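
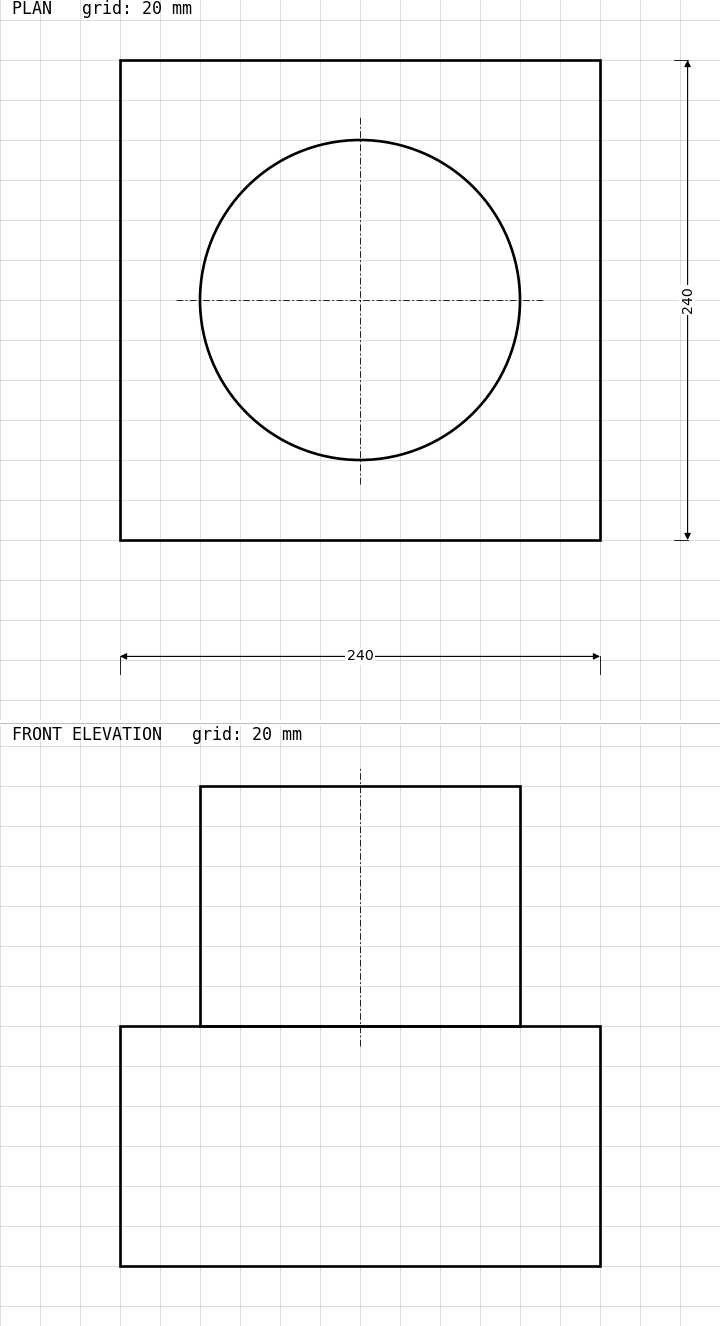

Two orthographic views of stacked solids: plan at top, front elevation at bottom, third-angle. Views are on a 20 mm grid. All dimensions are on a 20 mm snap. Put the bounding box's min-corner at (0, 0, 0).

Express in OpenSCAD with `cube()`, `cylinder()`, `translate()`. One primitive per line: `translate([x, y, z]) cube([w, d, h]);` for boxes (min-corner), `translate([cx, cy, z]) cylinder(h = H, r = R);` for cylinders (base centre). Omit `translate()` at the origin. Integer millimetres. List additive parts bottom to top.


cube([240, 240, 120]);
translate([120, 120, 120]) cylinder(h = 120, r = 80);


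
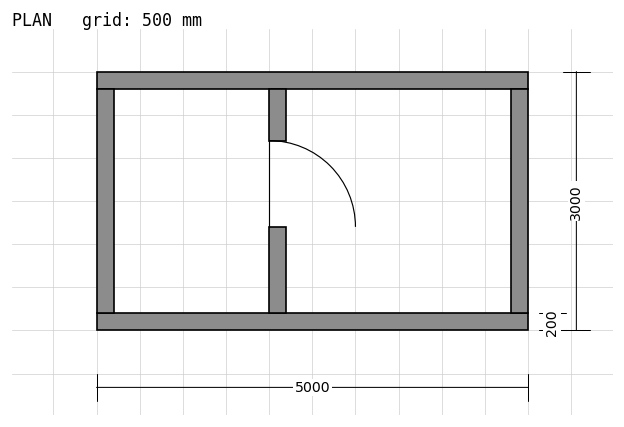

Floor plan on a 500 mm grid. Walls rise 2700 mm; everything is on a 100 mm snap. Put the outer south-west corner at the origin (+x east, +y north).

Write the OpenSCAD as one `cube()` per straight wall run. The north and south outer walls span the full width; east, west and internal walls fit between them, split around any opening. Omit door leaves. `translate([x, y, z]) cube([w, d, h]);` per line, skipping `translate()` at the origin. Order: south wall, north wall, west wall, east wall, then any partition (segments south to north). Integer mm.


cube([5000, 200, 2700]);
translate([0, 2800, 0]) cube([5000, 200, 2700]);
translate([0, 200, 0]) cube([200, 2600, 2700]);
translate([4800, 200, 0]) cube([200, 2600, 2700]);
translate([2000, 200, 0]) cube([200, 1000, 2700]);
translate([2000, 2200, 0]) cube([200, 600, 2700]);


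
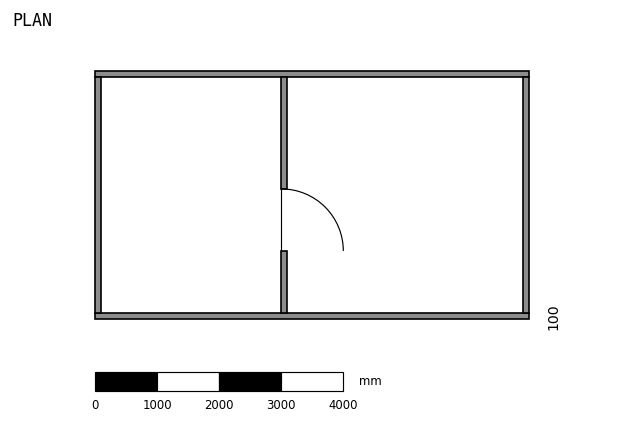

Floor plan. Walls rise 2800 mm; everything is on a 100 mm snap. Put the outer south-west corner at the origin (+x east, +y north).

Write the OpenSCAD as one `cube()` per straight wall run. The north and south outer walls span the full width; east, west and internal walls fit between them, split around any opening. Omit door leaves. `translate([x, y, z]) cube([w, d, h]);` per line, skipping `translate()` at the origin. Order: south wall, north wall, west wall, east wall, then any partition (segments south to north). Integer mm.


cube([7000, 100, 2800]);
translate([0, 3900, 0]) cube([7000, 100, 2800]);
translate([0, 100, 0]) cube([100, 3800, 2800]);
translate([6900, 100, 0]) cube([100, 3800, 2800]);
translate([3000, 100, 0]) cube([100, 1000, 2800]);
translate([3000, 2100, 0]) cube([100, 1800, 2800]);


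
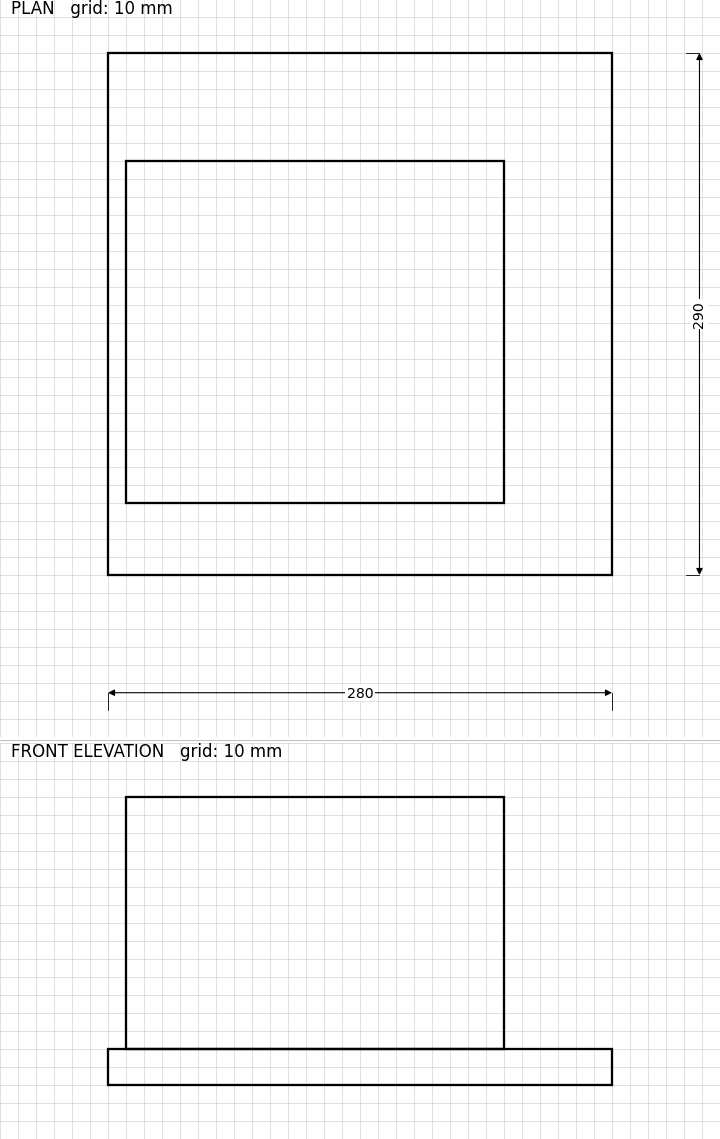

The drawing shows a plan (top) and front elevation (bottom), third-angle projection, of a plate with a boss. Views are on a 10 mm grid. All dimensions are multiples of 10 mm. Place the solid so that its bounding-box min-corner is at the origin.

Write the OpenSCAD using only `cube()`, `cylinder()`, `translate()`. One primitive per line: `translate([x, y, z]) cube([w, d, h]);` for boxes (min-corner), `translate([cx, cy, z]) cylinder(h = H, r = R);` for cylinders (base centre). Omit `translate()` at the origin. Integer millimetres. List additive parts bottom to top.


cube([280, 290, 20]);
translate([10, 40, 20]) cube([210, 190, 140]);


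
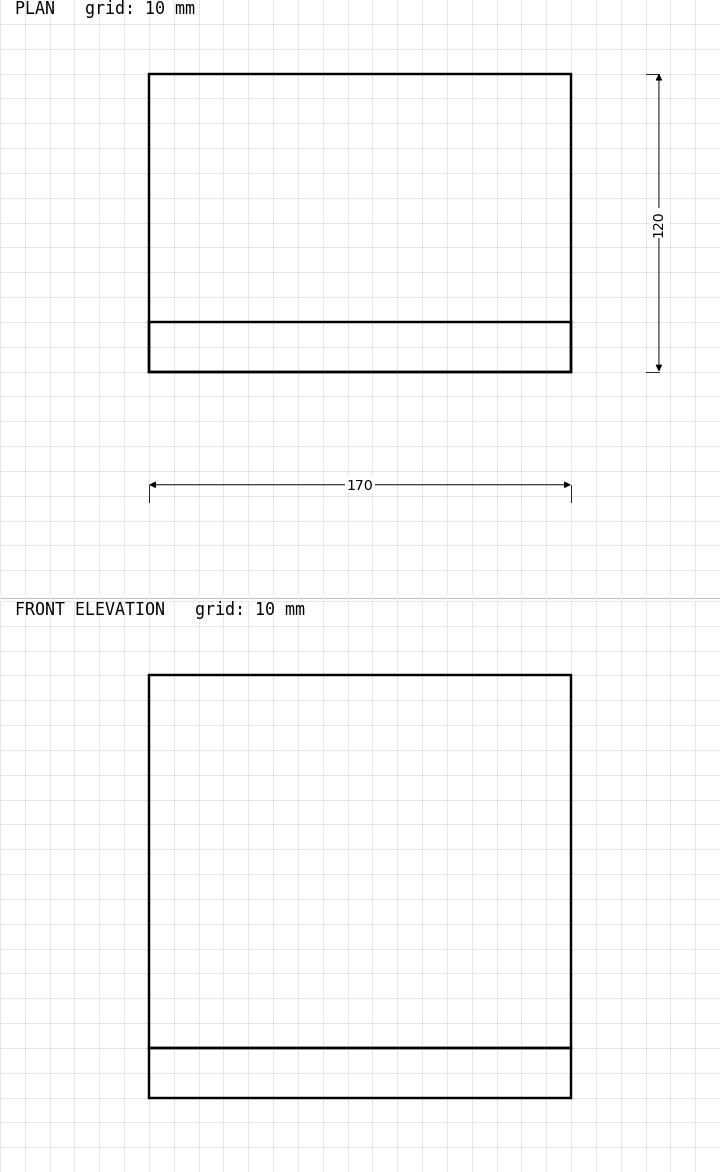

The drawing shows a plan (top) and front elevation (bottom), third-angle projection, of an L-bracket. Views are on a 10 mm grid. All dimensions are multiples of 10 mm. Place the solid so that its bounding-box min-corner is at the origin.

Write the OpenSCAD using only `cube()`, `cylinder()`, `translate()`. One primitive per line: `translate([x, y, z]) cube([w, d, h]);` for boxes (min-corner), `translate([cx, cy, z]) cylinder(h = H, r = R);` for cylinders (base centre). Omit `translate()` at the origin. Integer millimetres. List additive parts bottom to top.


cube([170, 120, 20]);
translate([0, 0, 20]) cube([170, 20, 150]);


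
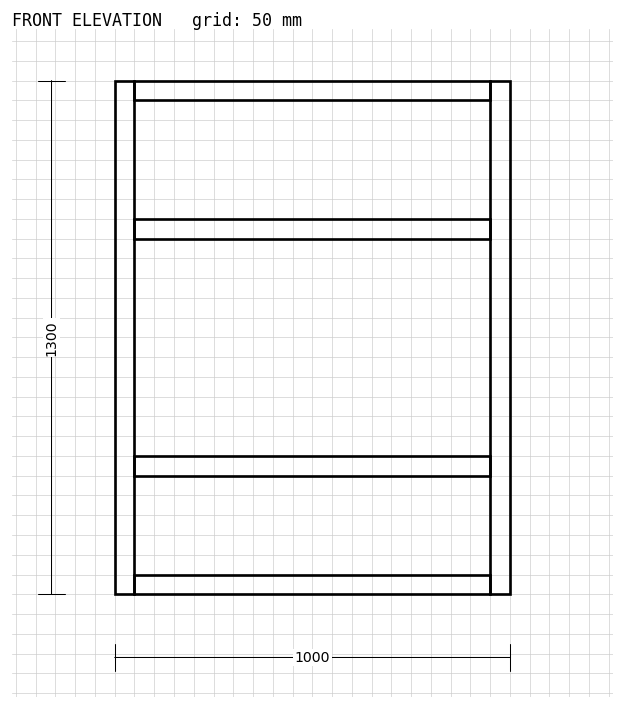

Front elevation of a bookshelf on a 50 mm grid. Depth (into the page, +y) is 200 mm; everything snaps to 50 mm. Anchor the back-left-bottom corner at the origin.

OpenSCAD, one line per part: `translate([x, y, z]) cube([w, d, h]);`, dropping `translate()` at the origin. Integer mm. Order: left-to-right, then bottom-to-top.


cube([50, 200, 1300]);
translate([50, 0, 0]) cube([900, 200, 50]);
translate([50, 0, 300]) cube([900, 200, 50]);
translate([50, 0, 900]) cube([900, 200, 50]);
translate([50, 0, 1250]) cube([900, 200, 50]);
translate([950, 0, 0]) cube([50, 200, 1300]);


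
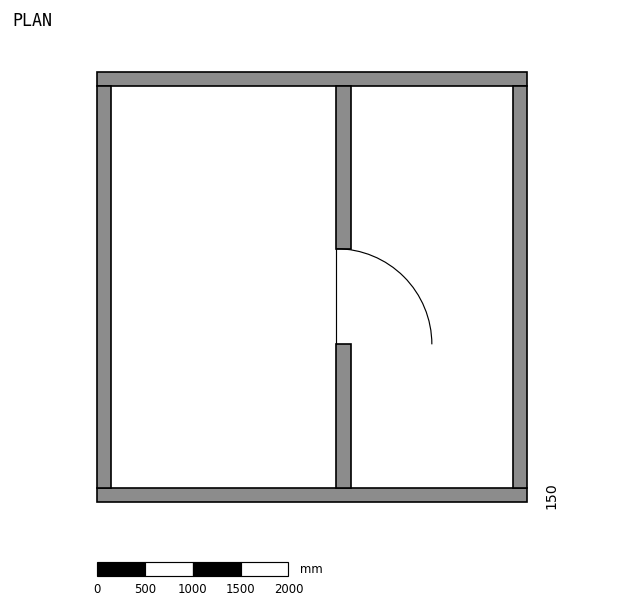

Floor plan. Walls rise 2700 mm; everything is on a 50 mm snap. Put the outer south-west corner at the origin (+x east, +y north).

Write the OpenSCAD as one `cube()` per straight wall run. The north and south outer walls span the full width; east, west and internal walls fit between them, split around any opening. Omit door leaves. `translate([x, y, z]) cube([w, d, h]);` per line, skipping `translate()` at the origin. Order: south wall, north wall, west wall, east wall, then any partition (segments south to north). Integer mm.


cube([4500, 150, 2700]);
translate([0, 4350, 0]) cube([4500, 150, 2700]);
translate([0, 150, 0]) cube([150, 4200, 2700]);
translate([4350, 150, 0]) cube([150, 4200, 2700]);
translate([2500, 150, 0]) cube([150, 1500, 2700]);
translate([2500, 2650, 0]) cube([150, 1700, 2700]);


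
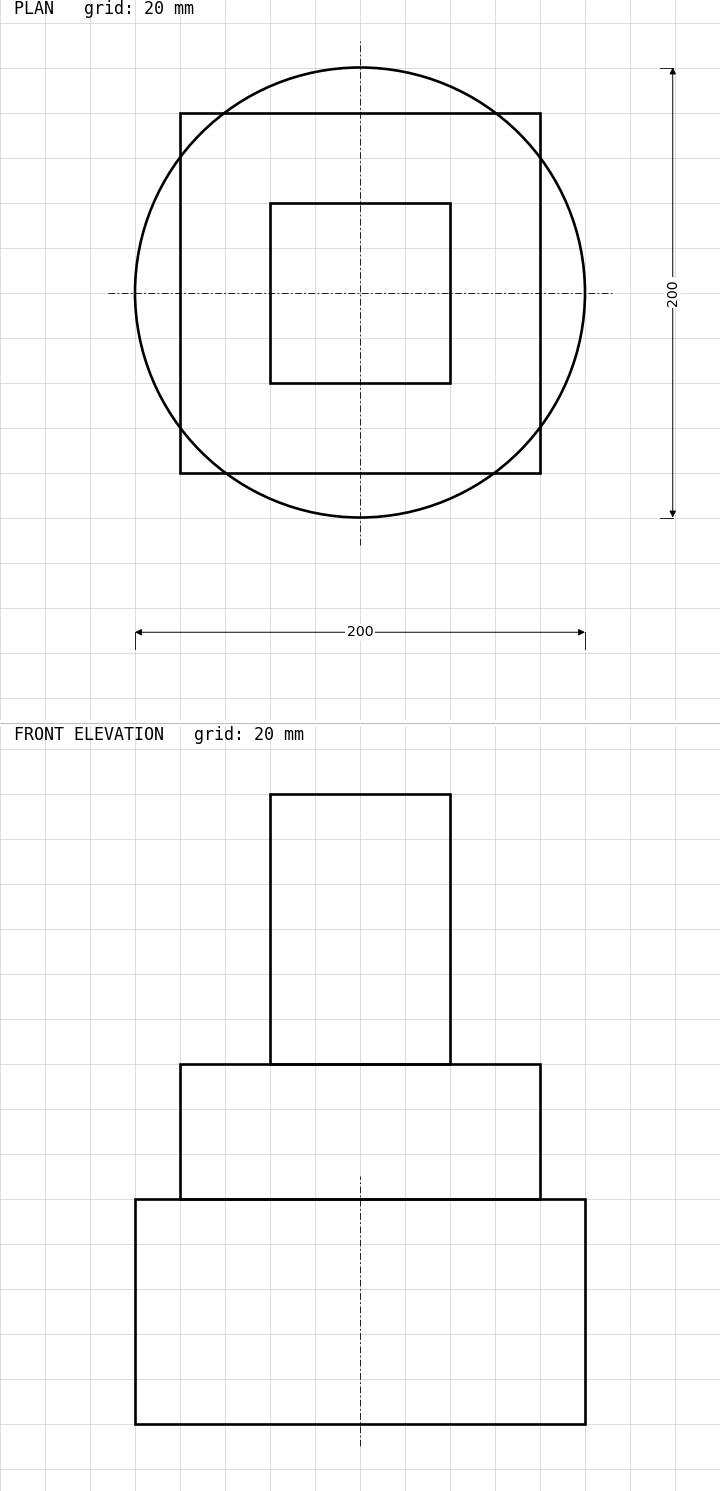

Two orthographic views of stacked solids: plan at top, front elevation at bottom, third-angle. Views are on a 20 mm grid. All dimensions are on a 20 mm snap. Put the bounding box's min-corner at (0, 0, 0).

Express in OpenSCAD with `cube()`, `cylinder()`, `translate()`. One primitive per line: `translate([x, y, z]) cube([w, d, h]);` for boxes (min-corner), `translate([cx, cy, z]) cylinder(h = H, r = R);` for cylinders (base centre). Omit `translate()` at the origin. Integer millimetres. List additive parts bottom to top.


translate([100, 100, 0]) cylinder(h = 100, r = 100);
translate([20, 20, 100]) cube([160, 160, 60]);
translate([60, 60, 160]) cube([80, 80, 120]);


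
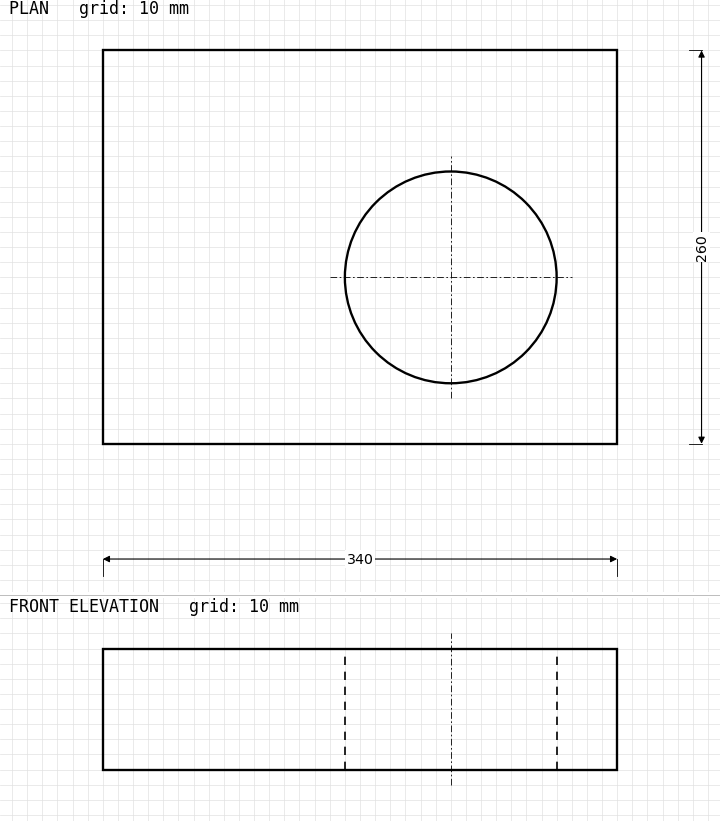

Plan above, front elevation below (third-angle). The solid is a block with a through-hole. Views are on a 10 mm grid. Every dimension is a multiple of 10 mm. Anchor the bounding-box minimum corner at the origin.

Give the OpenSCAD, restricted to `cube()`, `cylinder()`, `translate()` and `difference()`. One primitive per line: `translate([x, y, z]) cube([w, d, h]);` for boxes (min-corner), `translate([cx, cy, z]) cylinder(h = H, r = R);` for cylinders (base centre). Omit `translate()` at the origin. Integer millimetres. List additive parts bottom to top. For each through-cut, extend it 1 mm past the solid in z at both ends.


difference() {
  cube([340, 260, 80]);
  translate([230, 110, -1]) cylinder(h = 82, r = 70);
}


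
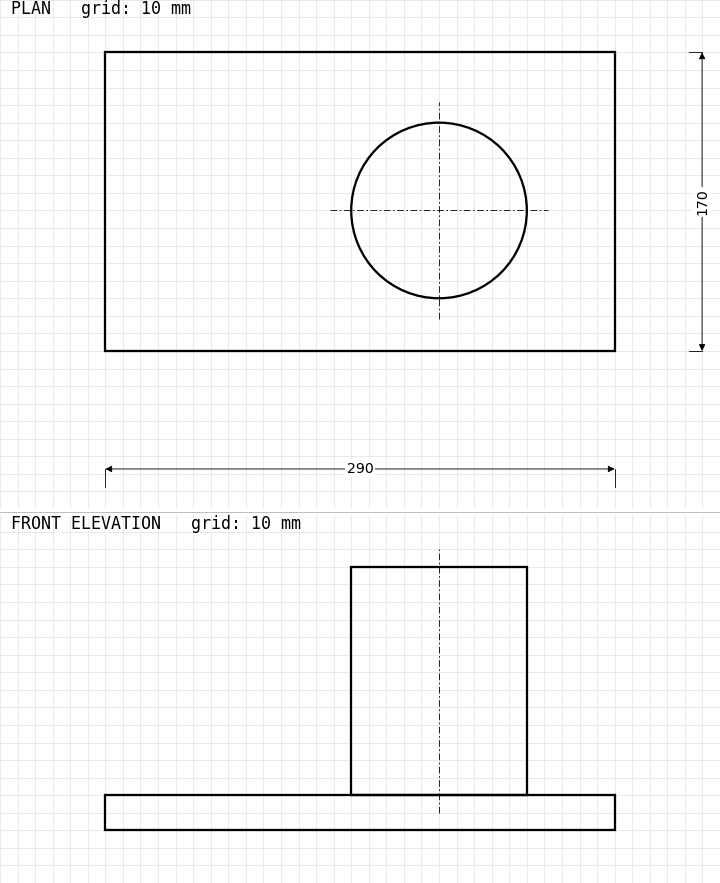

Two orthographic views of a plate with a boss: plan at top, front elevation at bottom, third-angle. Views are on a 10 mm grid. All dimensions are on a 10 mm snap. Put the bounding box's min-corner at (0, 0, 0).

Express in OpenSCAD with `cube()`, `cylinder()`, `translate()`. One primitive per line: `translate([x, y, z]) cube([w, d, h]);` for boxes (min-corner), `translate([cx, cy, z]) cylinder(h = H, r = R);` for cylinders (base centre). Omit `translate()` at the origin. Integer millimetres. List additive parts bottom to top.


cube([290, 170, 20]);
translate([190, 80, 20]) cylinder(h = 130, r = 50);


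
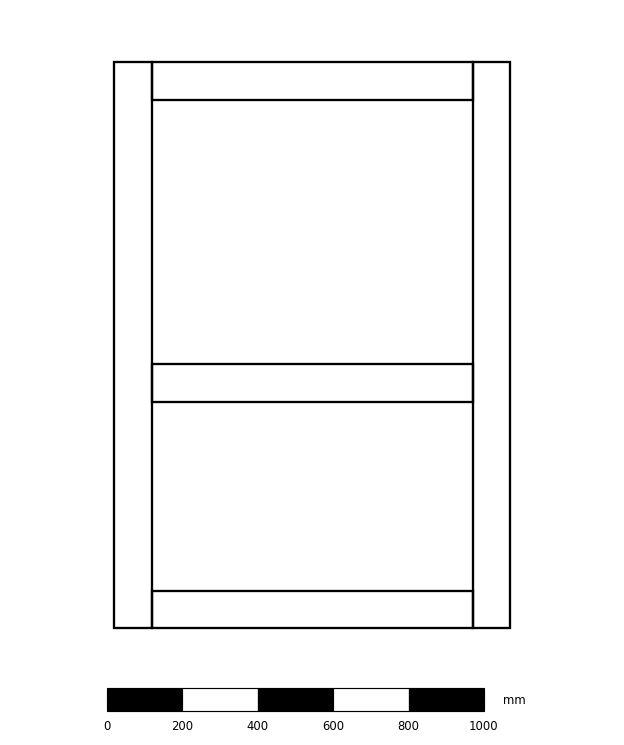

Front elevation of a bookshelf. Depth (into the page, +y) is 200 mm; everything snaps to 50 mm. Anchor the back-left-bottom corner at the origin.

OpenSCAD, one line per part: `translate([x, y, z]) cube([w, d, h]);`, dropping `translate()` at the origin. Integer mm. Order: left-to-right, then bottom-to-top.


cube([100, 200, 1500]);
translate([100, 0, 0]) cube([850, 200, 100]);
translate([100, 0, 600]) cube([850, 200, 100]);
translate([100, 0, 1400]) cube([850, 200, 100]);
translate([950, 0, 0]) cube([100, 200, 1500]);


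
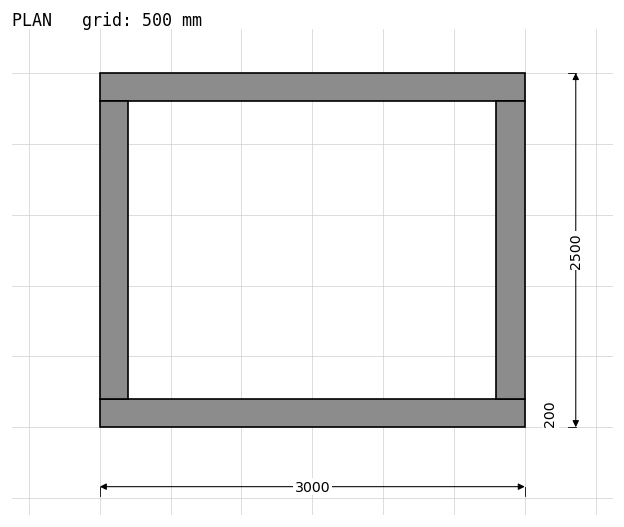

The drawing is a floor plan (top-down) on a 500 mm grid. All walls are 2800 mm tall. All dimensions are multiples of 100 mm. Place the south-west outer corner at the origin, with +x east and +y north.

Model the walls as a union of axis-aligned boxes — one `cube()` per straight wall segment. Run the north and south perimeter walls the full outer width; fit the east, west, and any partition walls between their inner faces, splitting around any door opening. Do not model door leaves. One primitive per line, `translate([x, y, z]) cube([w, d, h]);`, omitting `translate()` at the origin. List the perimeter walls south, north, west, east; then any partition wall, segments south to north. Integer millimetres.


cube([3000, 200, 2800]);
translate([0, 2300, 0]) cube([3000, 200, 2800]);
translate([0, 200, 0]) cube([200, 2100, 2800]);
translate([2800, 200, 0]) cube([200, 2100, 2800]);


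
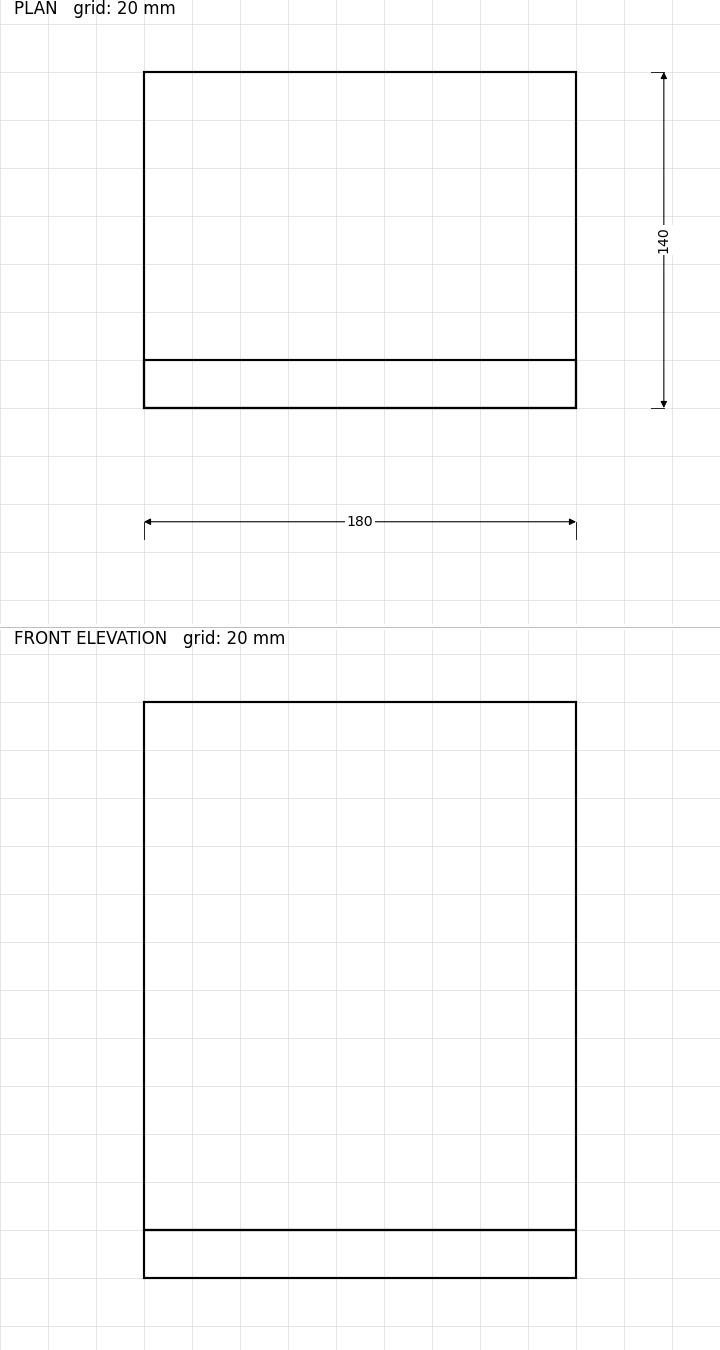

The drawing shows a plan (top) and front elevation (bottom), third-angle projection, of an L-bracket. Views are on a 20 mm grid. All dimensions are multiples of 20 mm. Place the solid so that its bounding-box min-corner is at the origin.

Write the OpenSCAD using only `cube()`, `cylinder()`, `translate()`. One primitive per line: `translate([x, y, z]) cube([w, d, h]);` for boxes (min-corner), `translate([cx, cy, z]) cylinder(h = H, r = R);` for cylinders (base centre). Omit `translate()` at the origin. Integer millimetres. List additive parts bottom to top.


cube([180, 140, 20]);
translate([0, 0, 20]) cube([180, 20, 220]);


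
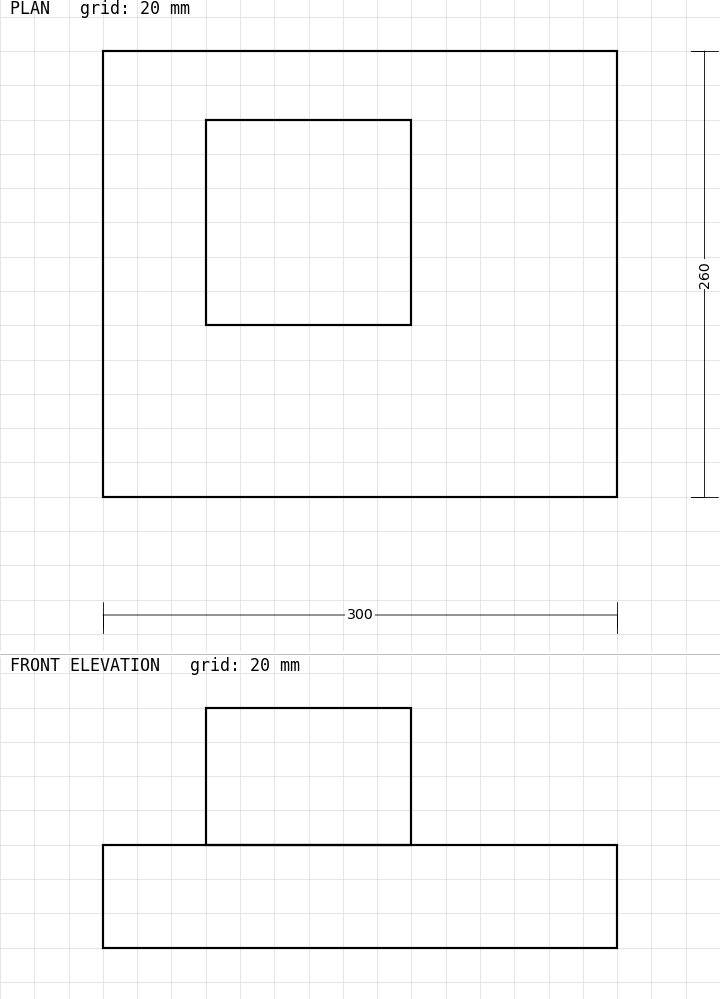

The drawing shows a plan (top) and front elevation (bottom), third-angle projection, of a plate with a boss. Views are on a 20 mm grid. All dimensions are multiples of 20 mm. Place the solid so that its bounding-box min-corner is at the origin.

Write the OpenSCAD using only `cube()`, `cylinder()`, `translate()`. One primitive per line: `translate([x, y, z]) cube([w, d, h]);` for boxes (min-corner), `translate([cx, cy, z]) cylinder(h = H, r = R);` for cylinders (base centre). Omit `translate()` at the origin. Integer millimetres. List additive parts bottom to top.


cube([300, 260, 60]);
translate([60, 100, 60]) cube([120, 120, 80]);


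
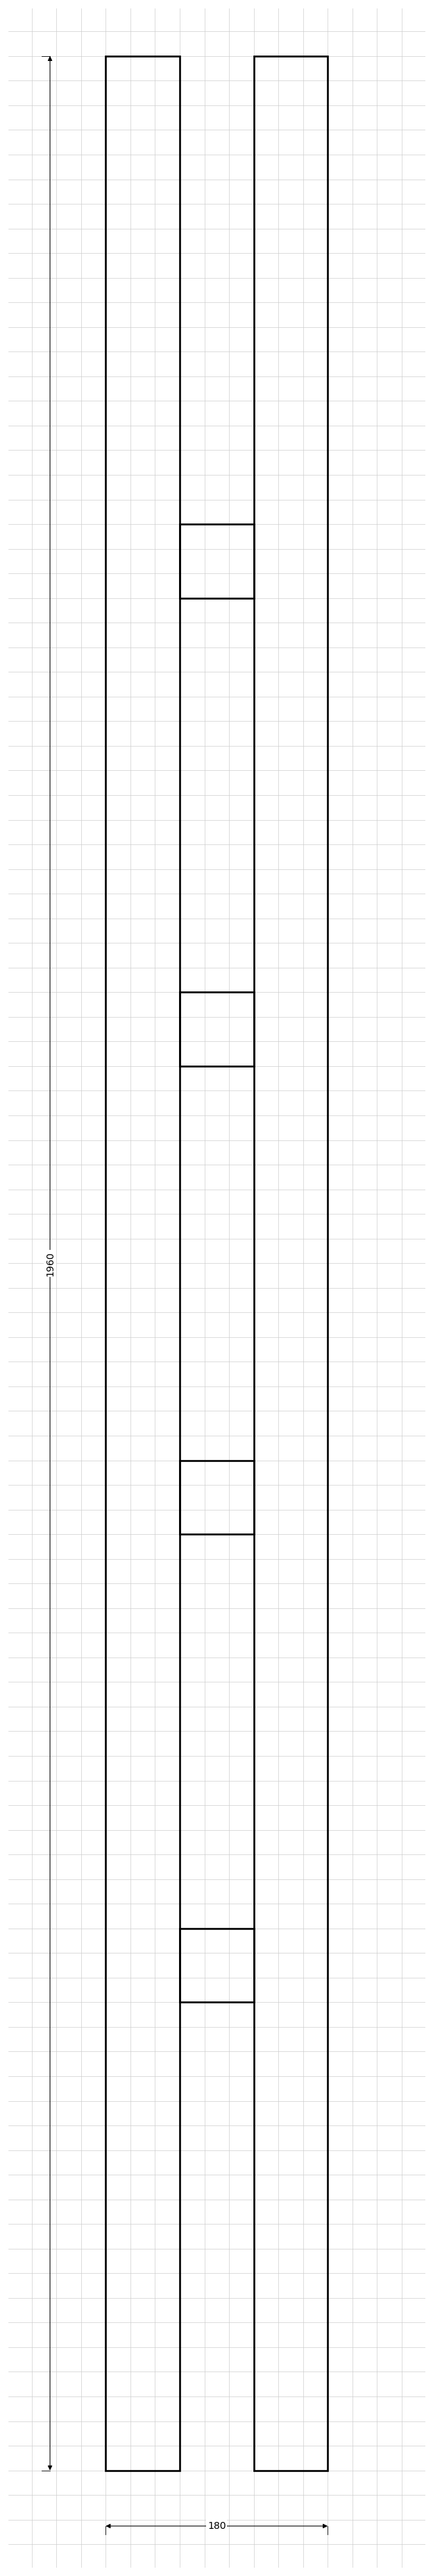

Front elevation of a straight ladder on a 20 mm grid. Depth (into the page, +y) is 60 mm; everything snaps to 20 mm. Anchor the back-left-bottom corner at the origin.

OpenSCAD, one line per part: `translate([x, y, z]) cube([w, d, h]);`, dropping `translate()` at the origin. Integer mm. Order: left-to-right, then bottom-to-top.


cube([60, 60, 1960]);
translate([60, 0, 380]) cube([60, 60, 60]);
translate([60, 0, 760]) cube([60, 60, 60]);
translate([60, 0, 1140]) cube([60, 60, 60]);
translate([60, 0, 1520]) cube([60, 60, 60]);
translate([120, 0, 0]) cube([60, 60, 1960]);


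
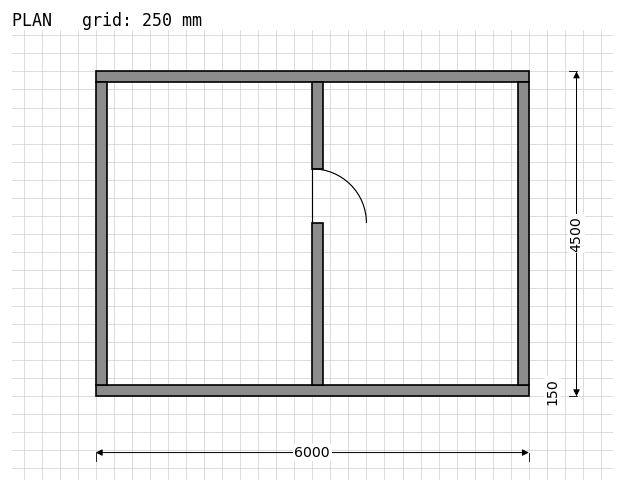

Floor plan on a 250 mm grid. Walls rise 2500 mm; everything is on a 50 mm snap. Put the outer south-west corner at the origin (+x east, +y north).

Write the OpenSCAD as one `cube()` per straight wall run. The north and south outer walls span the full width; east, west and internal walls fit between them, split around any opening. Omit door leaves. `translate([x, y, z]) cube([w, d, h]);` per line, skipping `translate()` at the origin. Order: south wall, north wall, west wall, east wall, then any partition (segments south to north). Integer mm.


cube([6000, 150, 2500]);
translate([0, 4350, 0]) cube([6000, 150, 2500]);
translate([0, 150, 0]) cube([150, 4200, 2500]);
translate([5850, 150, 0]) cube([150, 4200, 2500]);
translate([3000, 150, 0]) cube([150, 2250, 2500]);
translate([3000, 3150, 0]) cube([150, 1200, 2500]);


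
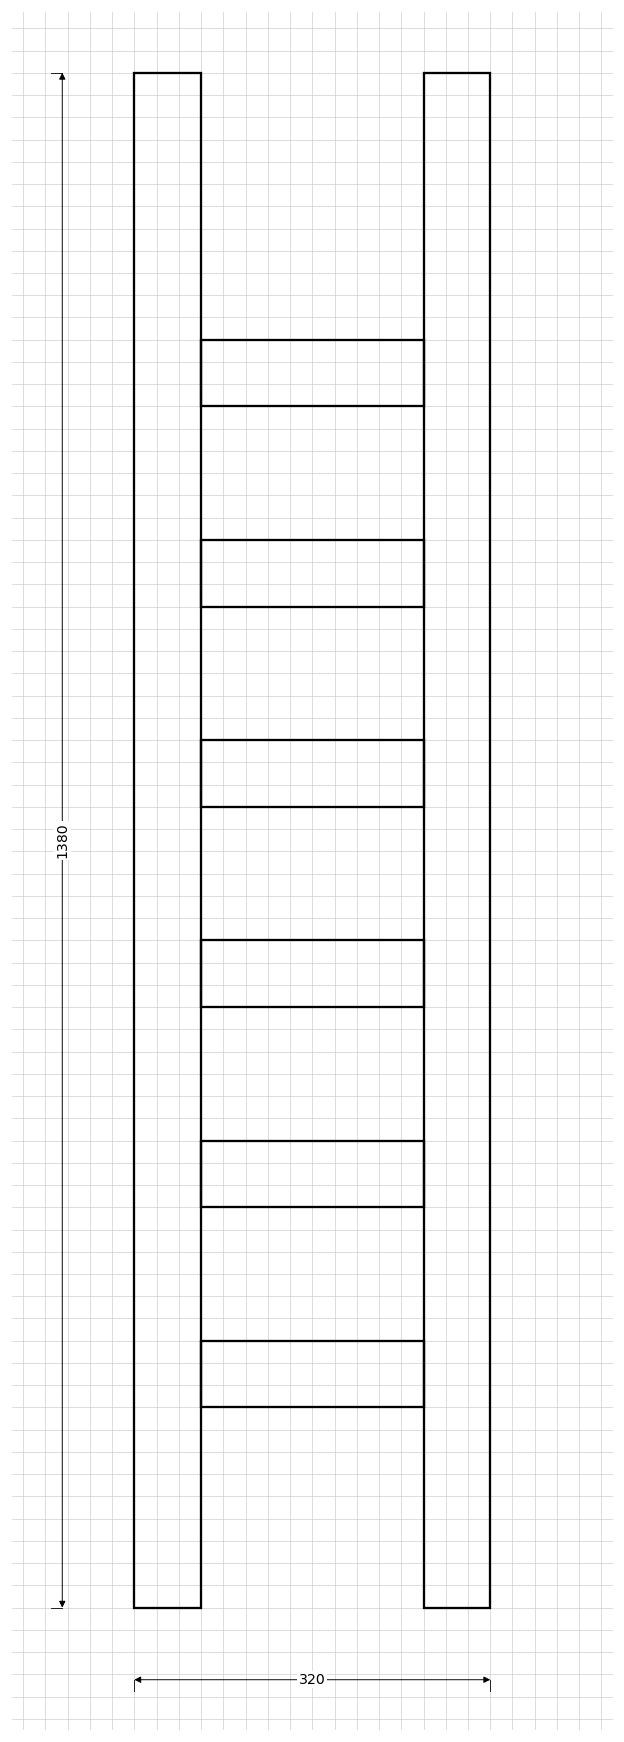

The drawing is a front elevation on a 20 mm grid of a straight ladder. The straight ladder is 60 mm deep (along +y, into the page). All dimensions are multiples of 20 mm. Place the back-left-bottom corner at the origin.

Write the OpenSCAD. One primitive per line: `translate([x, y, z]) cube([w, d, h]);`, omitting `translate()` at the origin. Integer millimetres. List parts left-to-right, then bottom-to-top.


cube([60, 60, 1380]);
translate([60, 0, 180]) cube([200, 60, 60]);
translate([60, 0, 360]) cube([200, 60, 60]);
translate([60, 0, 540]) cube([200, 60, 60]);
translate([60, 0, 720]) cube([200, 60, 60]);
translate([60, 0, 900]) cube([200, 60, 60]);
translate([60, 0, 1080]) cube([200, 60, 60]);
translate([260, 0, 0]) cube([60, 60, 1380]);


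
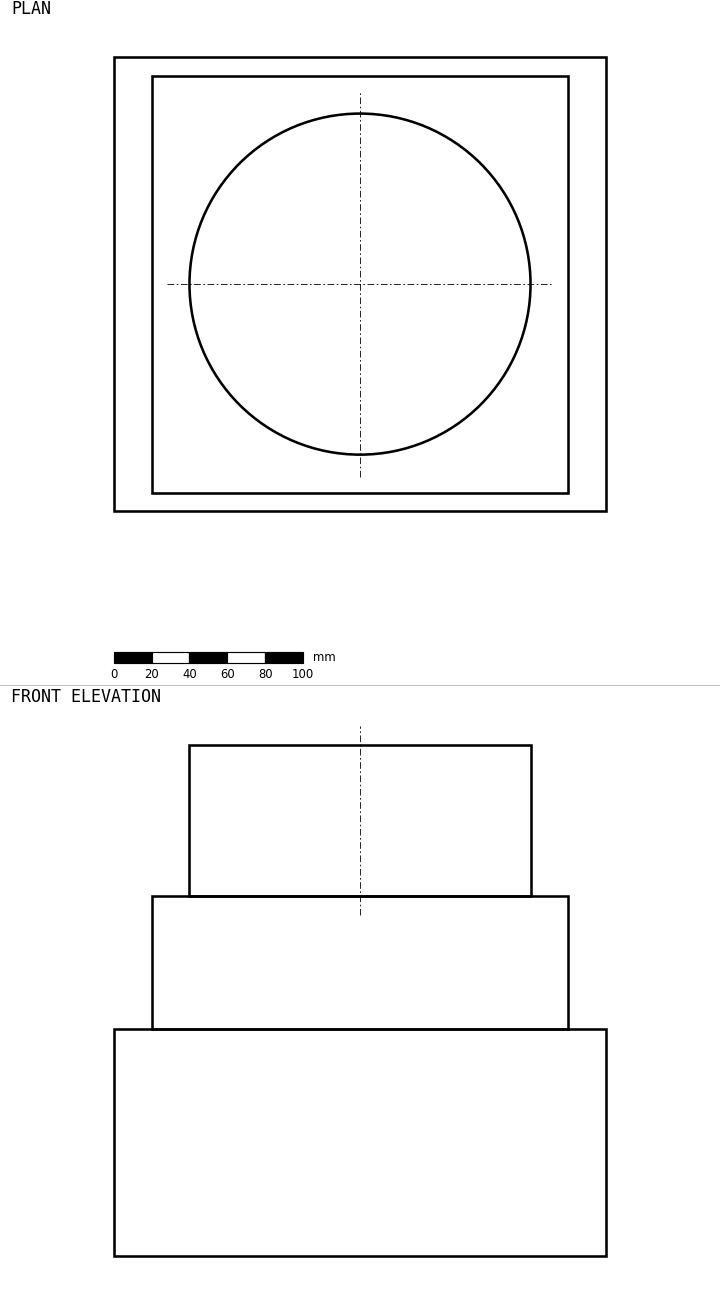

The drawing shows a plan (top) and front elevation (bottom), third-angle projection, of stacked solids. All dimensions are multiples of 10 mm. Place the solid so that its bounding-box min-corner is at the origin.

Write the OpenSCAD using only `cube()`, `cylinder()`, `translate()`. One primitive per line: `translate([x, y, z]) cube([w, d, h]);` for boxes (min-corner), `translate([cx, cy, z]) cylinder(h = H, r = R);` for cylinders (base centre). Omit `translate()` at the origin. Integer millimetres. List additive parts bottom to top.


cube([260, 240, 120]);
translate([20, 10, 120]) cube([220, 220, 70]);
translate([130, 120, 190]) cylinder(h = 80, r = 90);


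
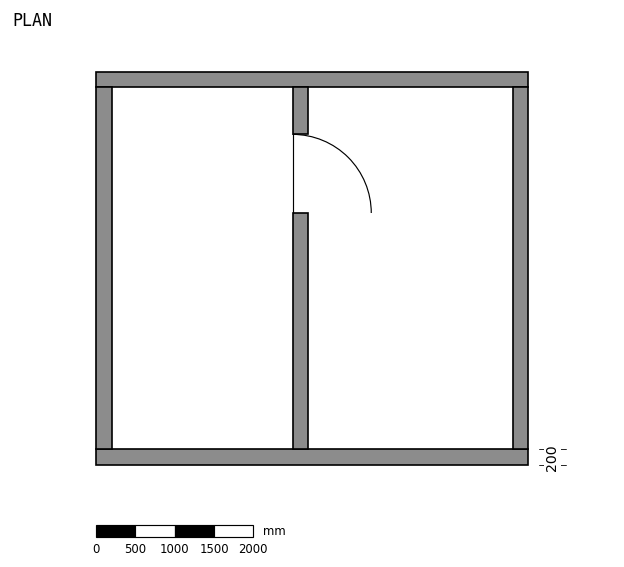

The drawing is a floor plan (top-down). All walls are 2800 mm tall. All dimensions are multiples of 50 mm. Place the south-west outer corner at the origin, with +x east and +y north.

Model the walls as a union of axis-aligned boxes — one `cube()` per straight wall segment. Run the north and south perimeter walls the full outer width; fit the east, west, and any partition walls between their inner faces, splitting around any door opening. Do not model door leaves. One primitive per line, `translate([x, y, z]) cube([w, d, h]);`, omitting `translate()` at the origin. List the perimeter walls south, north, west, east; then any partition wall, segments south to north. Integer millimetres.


cube([5500, 200, 2800]);
translate([0, 4800, 0]) cube([5500, 200, 2800]);
translate([0, 200, 0]) cube([200, 4600, 2800]);
translate([5300, 200, 0]) cube([200, 4600, 2800]);
translate([2500, 200, 0]) cube([200, 3000, 2800]);
translate([2500, 4200, 0]) cube([200, 600, 2800]);


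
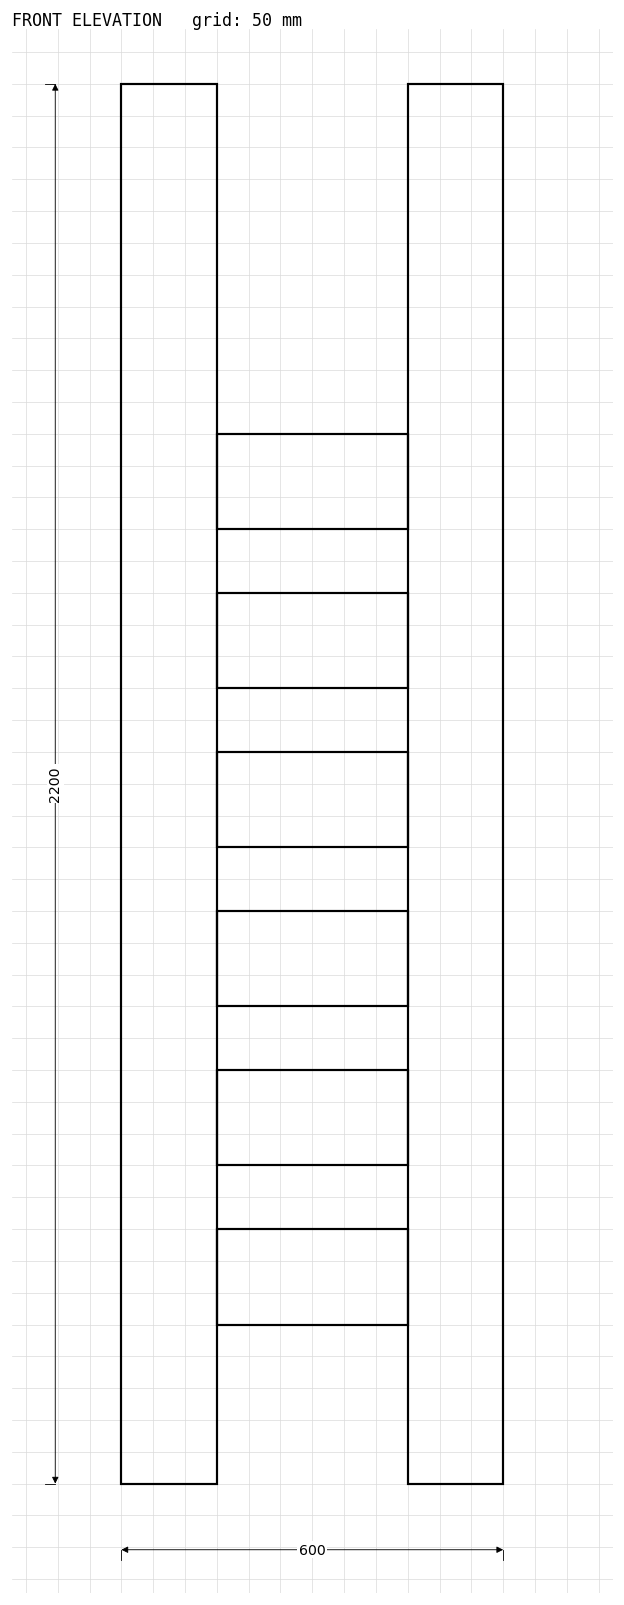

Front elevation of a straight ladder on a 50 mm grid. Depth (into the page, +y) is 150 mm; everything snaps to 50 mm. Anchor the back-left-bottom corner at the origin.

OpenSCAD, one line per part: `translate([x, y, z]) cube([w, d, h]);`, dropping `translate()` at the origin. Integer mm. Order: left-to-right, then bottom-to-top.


cube([150, 150, 2200]);
translate([150, 0, 250]) cube([300, 150, 150]);
translate([150, 0, 500]) cube([300, 150, 150]);
translate([150, 0, 750]) cube([300, 150, 150]);
translate([150, 0, 1000]) cube([300, 150, 150]);
translate([150, 0, 1250]) cube([300, 150, 150]);
translate([150, 0, 1500]) cube([300, 150, 150]);
translate([450, 0, 0]) cube([150, 150, 2200]);


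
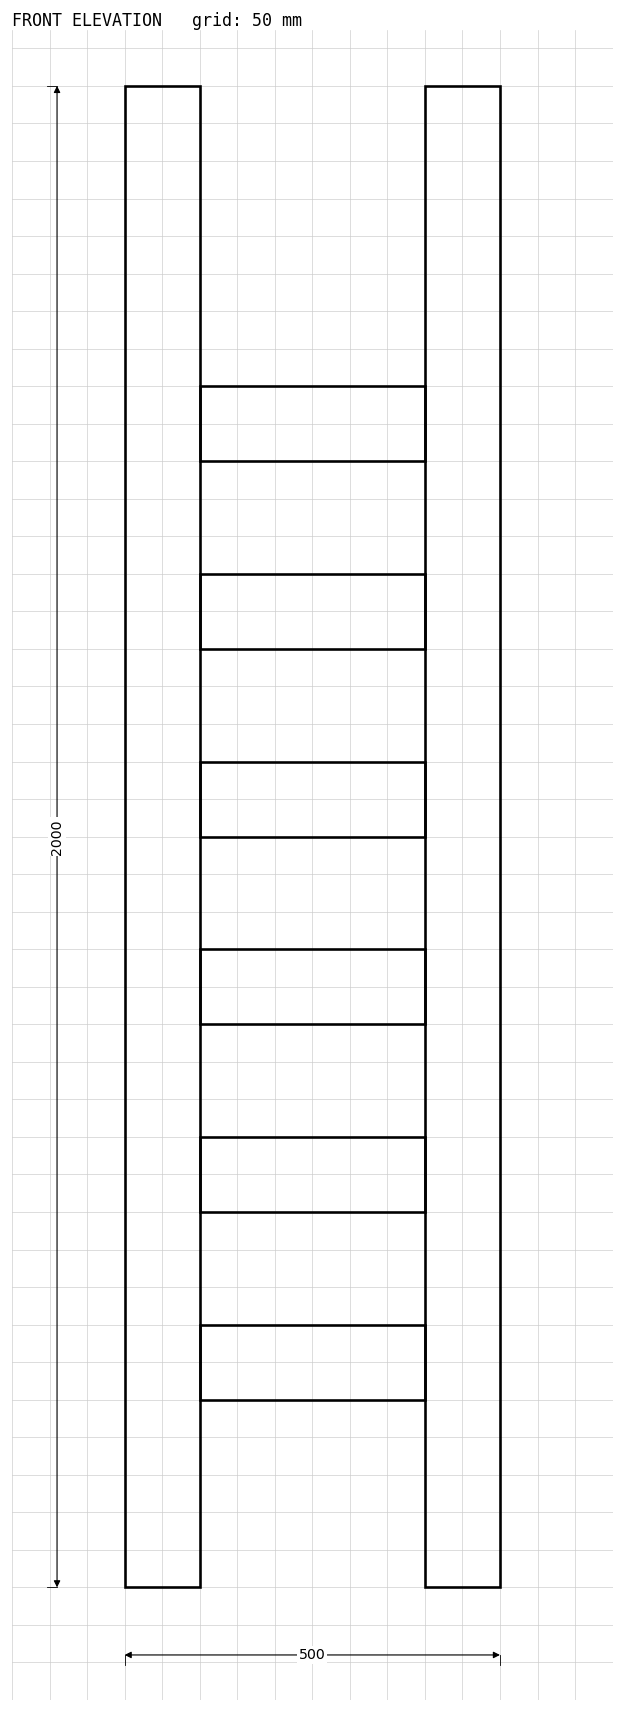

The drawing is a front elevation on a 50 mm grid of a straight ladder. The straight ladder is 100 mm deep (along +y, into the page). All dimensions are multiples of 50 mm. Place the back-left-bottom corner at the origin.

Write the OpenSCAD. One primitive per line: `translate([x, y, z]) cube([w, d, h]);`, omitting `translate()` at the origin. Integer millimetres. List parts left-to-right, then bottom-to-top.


cube([100, 100, 2000]);
translate([100, 0, 250]) cube([300, 100, 100]);
translate([100, 0, 500]) cube([300, 100, 100]);
translate([100, 0, 750]) cube([300, 100, 100]);
translate([100, 0, 1000]) cube([300, 100, 100]);
translate([100, 0, 1250]) cube([300, 100, 100]);
translate([100, 0, 1500]) cube([300, 100, 100]);
translate([400, 0, 0]) cube([100, 100, 2000]);


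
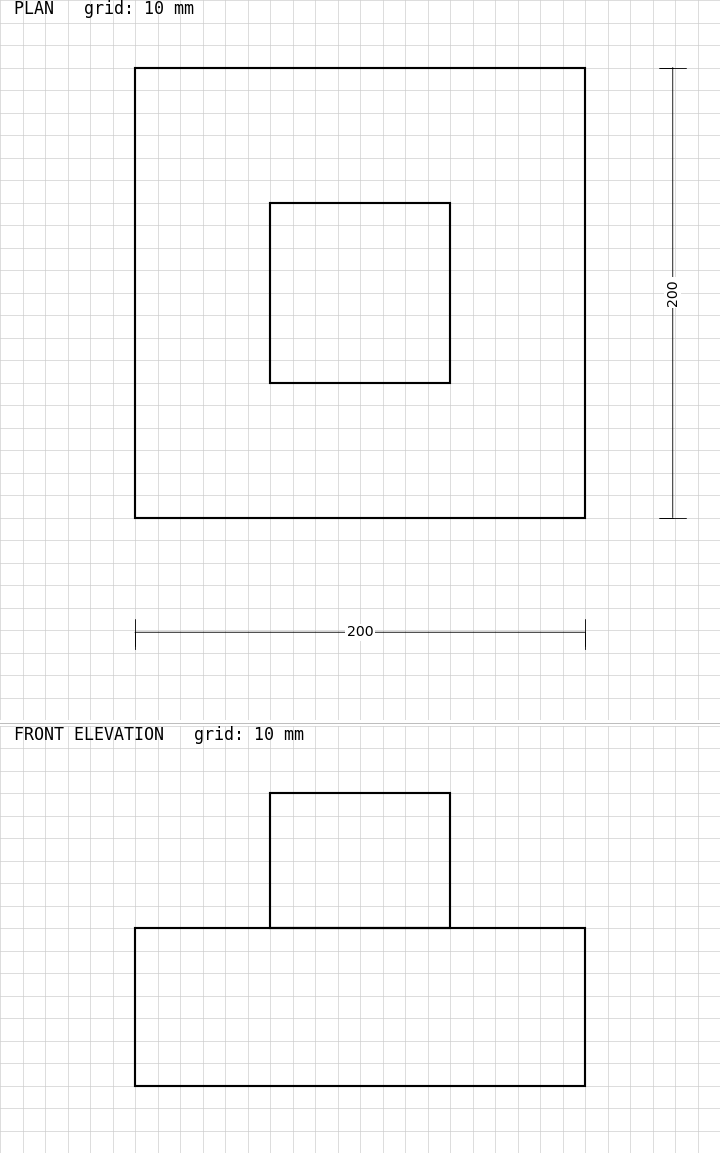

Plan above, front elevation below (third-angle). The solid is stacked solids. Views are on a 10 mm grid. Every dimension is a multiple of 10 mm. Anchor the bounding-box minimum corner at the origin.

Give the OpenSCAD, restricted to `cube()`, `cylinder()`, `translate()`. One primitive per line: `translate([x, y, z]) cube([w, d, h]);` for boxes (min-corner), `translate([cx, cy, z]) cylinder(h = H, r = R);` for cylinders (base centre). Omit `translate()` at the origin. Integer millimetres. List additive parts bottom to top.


cube([200, 200, 70]);
translate([60, 60, 70]) cube([80, 80, 60]);


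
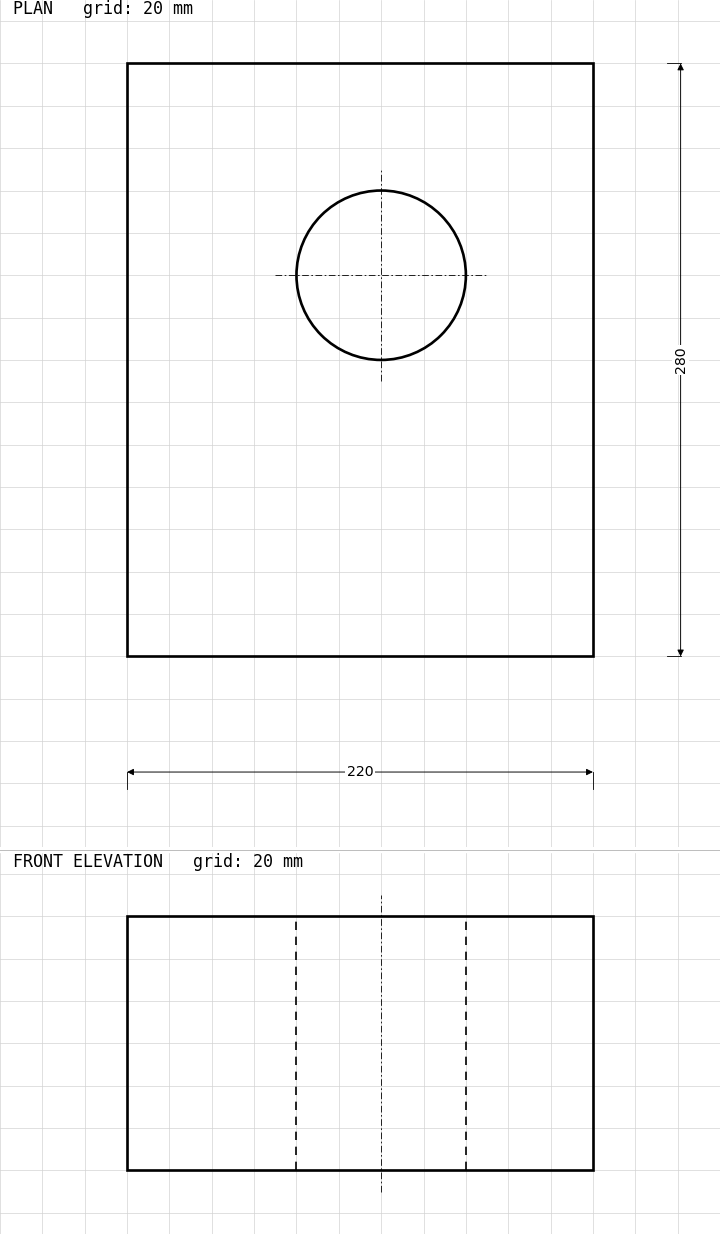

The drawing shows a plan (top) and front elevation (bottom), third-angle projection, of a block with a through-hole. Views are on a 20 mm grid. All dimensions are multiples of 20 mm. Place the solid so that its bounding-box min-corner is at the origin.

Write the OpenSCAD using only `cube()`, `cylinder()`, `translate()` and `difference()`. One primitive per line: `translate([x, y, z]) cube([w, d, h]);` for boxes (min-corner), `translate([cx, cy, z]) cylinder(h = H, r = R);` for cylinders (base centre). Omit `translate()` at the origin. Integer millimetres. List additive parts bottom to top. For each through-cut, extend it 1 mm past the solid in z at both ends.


difference() {
  cube([220, 280, 120]);
  translate([120, 180, -1]) cylinder(h = 122, r = 40);
}


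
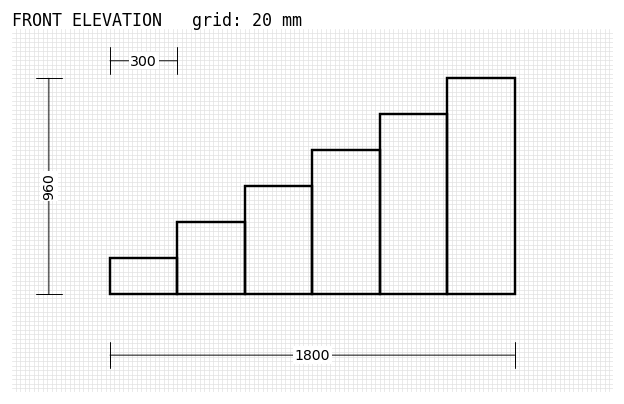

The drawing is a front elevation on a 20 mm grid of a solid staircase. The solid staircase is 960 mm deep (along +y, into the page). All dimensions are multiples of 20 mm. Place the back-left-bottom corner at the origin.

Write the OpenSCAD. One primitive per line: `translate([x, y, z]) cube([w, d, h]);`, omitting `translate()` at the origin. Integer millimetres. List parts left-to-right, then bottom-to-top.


cube([300, 960, 160]);
translate([300, 0, 0]) cube([300, 960, 320]);
translate([600, 0, 0]) cube([300, 960, 480]);
translate([900, 0, 0]) cube([300, 960, 640]);
translate([1200, 0, 0]) cube([300, 960, 800]);
translate([1500, 0, 0]) cube([300, 960, 960]);


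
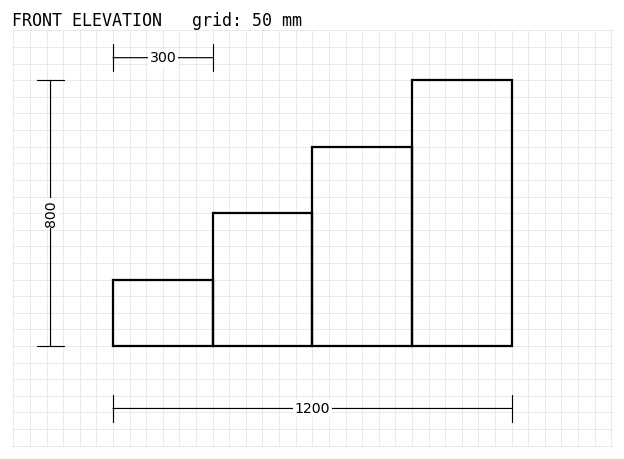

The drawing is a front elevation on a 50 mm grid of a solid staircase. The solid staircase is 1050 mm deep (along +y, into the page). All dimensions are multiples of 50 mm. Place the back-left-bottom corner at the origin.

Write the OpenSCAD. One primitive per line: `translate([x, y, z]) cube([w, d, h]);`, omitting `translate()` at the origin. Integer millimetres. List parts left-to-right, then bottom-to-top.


cube([300, 1050, 200]);
translate([300, 0, 0]) cube([300, 1050, 400]);
translate([600, 0, 0]) cube([300, 1050, 600]);
translate([900, 0, 0]) cube([300, 1050, 800]);


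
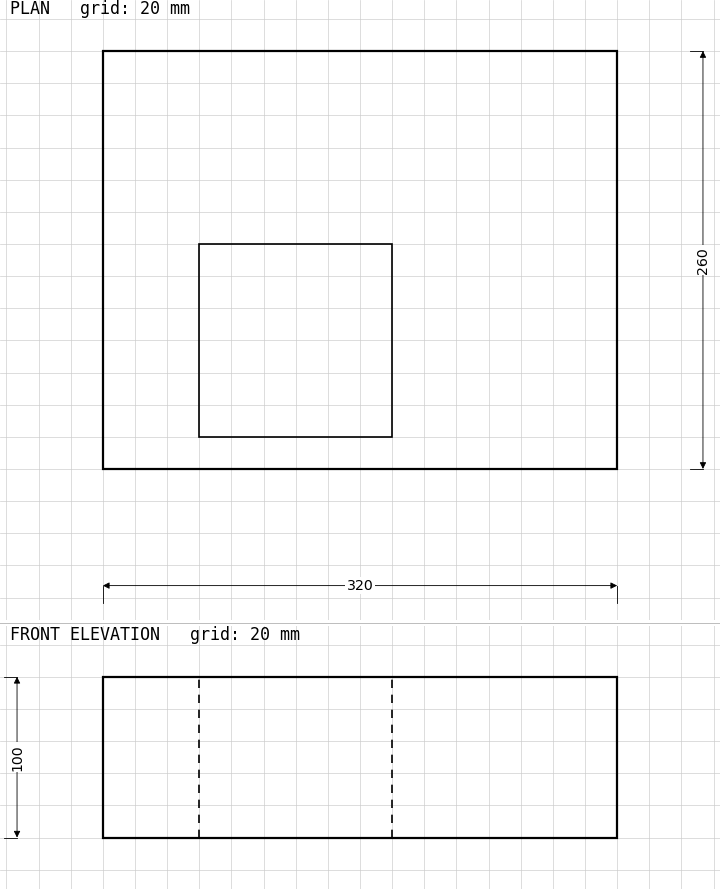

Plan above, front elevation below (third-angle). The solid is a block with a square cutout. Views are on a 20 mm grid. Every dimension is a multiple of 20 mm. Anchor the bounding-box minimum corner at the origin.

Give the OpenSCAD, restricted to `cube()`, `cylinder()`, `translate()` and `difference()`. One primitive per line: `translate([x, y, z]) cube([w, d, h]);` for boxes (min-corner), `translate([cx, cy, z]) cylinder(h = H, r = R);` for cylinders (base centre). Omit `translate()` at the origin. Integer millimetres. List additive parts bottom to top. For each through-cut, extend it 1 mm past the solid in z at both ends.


difference() {
  cube([320, 260, 100]);
  translate([60, 20, -1]) cube([120, 120, 102]);
}


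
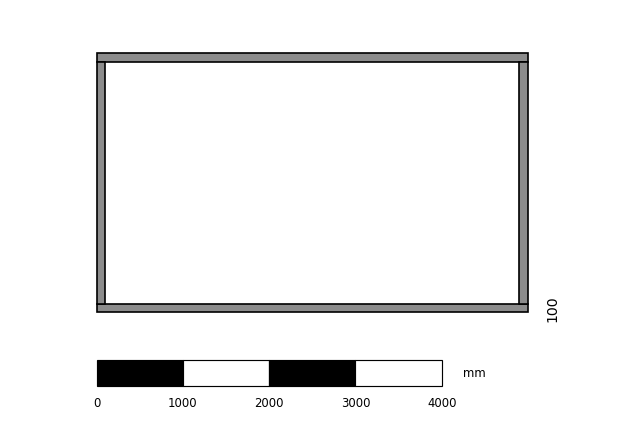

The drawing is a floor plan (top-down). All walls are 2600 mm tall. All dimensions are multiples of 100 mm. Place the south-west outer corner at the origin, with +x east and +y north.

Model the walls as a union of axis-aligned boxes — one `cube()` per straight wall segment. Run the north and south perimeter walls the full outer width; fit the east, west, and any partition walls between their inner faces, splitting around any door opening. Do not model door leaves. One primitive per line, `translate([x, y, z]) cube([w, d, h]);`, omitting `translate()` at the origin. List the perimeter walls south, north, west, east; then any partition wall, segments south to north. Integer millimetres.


cube([5000, 100, 2600]);
translate([0, 2900, 0]) cube([5000, 100, 2600]);
translate([0, 100, 0]) cube([100, 2800, 2600]);
translate([4900, 100, 0]) cube([100, 2800, 2600]);


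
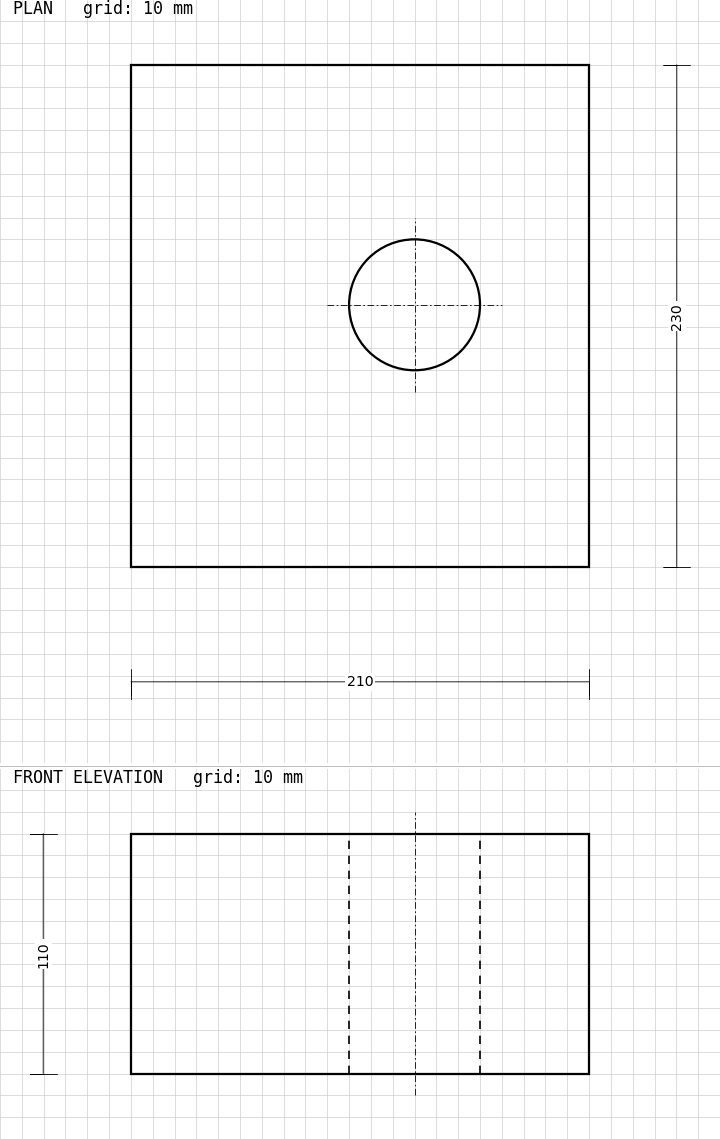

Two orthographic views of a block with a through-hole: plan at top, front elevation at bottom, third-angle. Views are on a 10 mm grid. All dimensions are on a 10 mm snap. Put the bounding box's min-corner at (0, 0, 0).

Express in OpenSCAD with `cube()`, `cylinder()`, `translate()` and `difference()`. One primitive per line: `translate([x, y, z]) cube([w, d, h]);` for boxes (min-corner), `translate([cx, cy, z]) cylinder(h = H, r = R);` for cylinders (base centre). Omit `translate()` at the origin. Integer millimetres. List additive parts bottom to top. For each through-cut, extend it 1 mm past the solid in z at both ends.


difference() {
  cube([210, 230, 110]);
  translate([130, 120, -1]) cylinder(h = 112, r = 30);
}


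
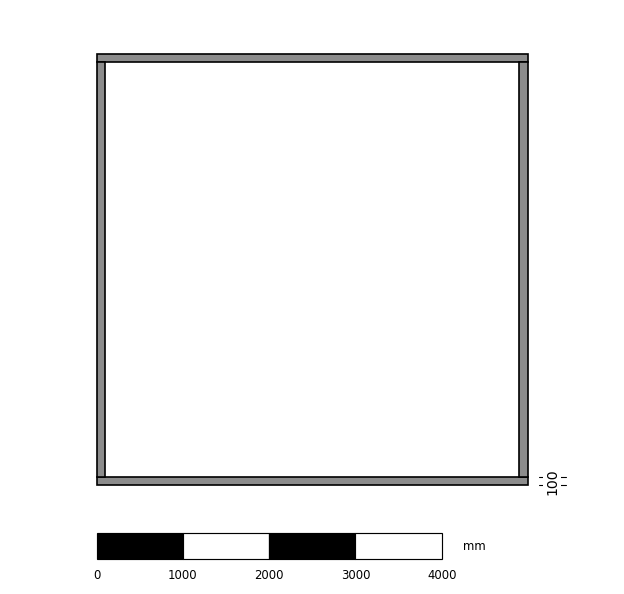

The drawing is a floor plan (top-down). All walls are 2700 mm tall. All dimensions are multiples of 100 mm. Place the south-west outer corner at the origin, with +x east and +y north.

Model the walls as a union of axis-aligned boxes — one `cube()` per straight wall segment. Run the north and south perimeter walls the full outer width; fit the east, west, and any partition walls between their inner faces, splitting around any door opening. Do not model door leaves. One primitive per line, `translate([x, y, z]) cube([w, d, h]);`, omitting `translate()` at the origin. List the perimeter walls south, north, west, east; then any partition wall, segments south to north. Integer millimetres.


cube([5000, 100, 2700]);
translate([0, 4900, 0]) cube([5000, 100, 2700]);
translate([0, 100, 0]) cube([100, 4800, 2700]);
translate([4900, 100, 0]) cube([100, 4800, 2700]);


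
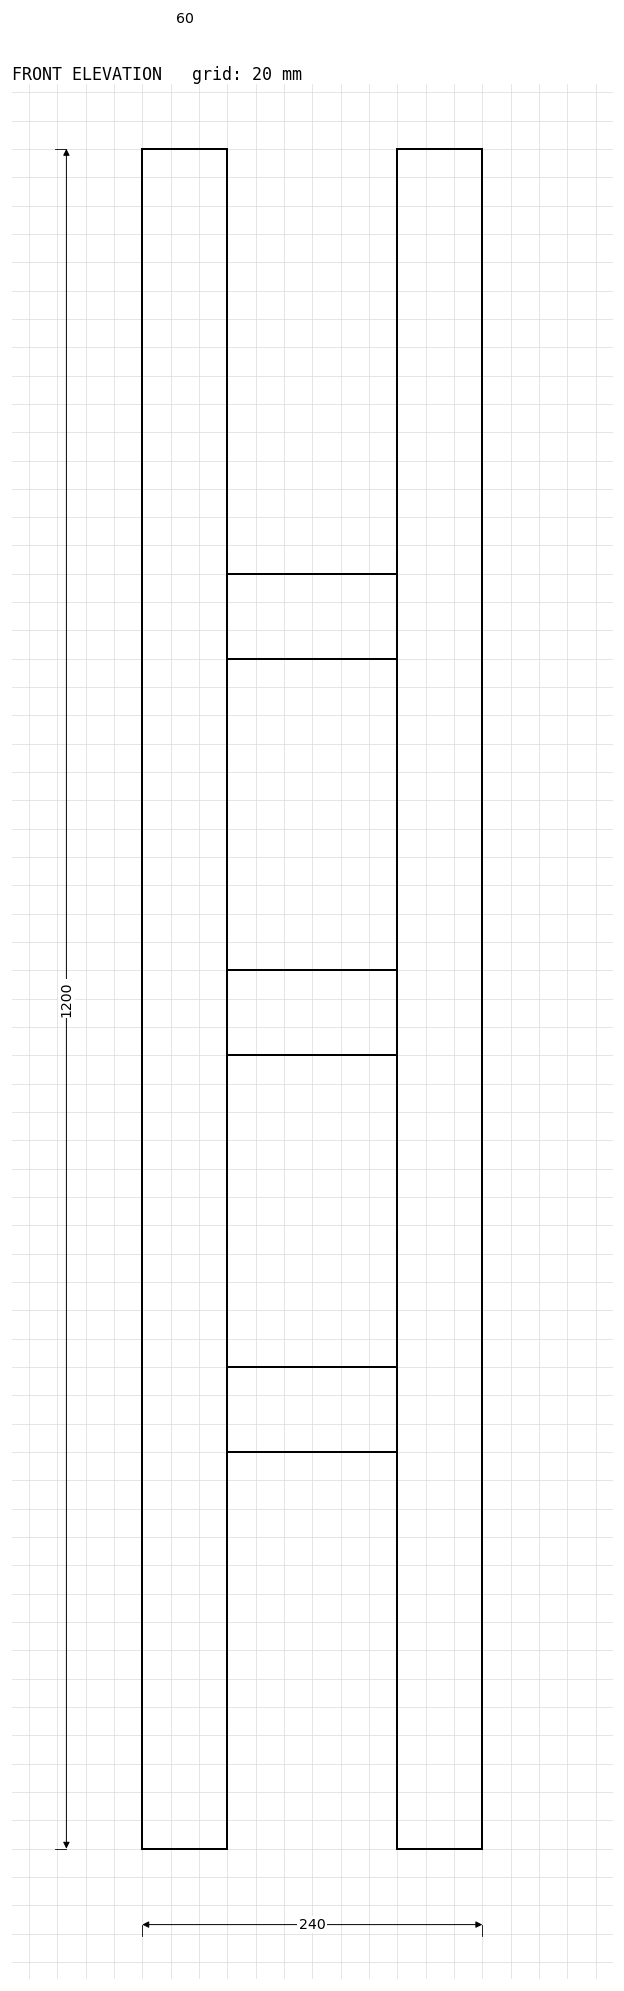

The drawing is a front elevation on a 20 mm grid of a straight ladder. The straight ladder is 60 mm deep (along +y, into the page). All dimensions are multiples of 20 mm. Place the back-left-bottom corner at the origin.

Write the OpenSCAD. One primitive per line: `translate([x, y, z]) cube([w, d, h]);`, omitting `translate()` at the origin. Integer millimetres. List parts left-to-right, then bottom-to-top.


cube([60, 60, 1200]);
translate([60, 0, 280]) cube([120, 60, 60]);
translate([60, 0, 560]) cube([120, 60, 60]);
translate([60, 0, 840]) cube([120, 60, 60]);
translate([180, 0, 0]) cube([60, 60, 1200]);


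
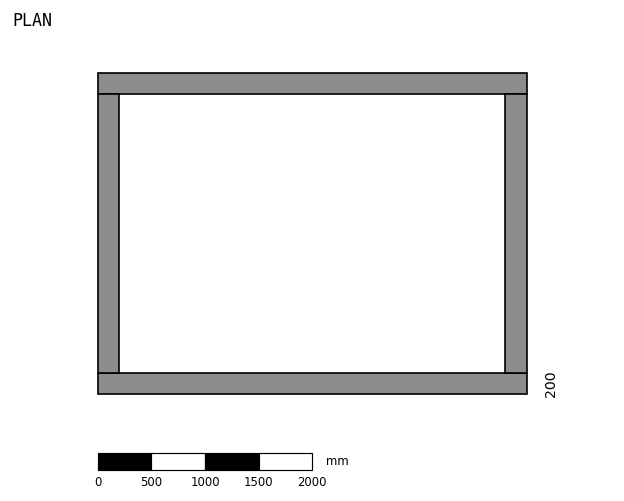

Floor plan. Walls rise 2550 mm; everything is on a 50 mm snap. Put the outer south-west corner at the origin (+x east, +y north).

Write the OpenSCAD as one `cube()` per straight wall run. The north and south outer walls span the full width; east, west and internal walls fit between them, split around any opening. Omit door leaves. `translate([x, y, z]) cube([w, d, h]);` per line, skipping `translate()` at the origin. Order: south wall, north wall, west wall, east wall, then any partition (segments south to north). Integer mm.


cube([4000, 200, 2550]);
translate([0, 2800, 0]) cube([4000, 200, 2550]);
translate([0, 200, 0]) cube([200, 2600, 2550]);
translate([3800, 200, 0]) cube([200, 2600, 2550]);


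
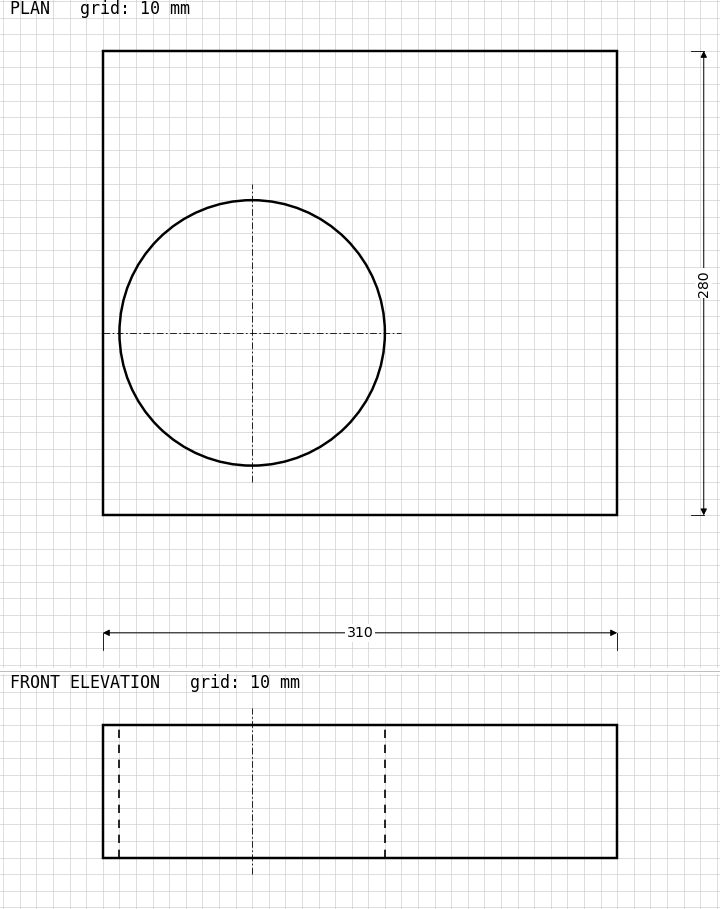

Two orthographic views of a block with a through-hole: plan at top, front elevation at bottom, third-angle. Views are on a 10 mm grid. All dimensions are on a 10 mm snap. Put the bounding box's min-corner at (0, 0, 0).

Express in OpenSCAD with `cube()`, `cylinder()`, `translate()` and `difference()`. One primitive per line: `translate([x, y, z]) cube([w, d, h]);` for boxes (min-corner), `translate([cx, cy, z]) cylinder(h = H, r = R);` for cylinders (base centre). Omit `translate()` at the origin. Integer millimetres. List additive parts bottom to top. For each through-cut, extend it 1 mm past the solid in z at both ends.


difference() {
  cube([310, 280, 80]);
  translate([90, 110, -1]) cylinder(h = 82, r = 80);
}


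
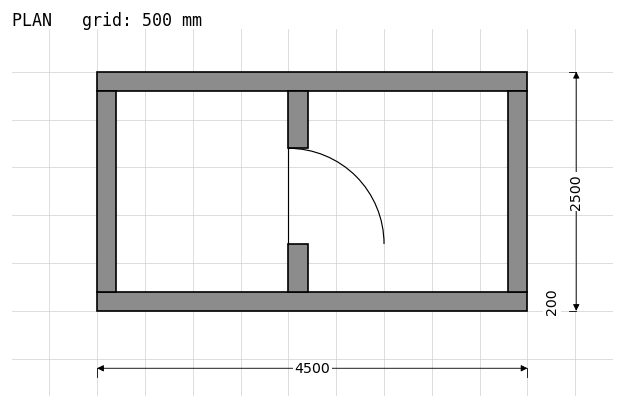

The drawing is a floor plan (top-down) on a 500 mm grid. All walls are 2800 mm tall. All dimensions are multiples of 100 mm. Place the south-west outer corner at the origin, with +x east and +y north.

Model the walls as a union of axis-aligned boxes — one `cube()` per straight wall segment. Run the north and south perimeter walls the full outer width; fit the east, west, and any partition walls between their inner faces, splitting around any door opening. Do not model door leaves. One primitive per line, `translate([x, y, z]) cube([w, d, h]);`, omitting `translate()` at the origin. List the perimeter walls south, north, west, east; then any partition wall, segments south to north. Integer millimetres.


cube([4500, 200, 2800]);
translate([0, 2300, 0]) cube([4500, 200, 2800]);
translate([0, 200, 0]) cube([200, 2100, 2800]);
translate([4300, 200, 0]) cube([200, 2100, 2800]);
translate([2000, 200, 0]) cube([200, 500, 2800]);
translate([2000, 1700, 0]) cube([200, 600, 2800]);


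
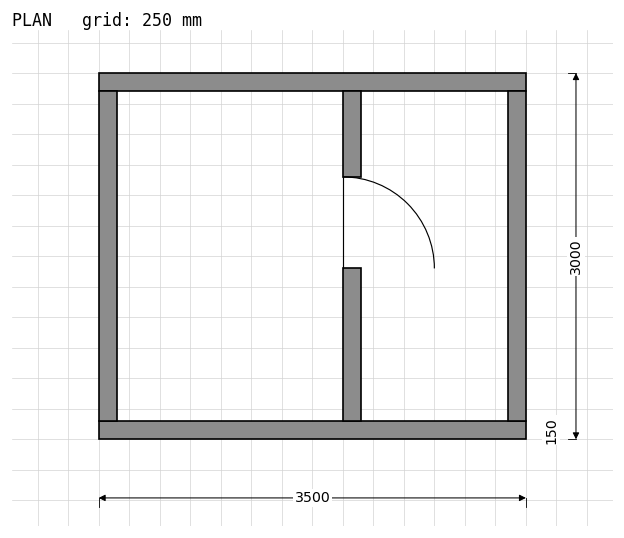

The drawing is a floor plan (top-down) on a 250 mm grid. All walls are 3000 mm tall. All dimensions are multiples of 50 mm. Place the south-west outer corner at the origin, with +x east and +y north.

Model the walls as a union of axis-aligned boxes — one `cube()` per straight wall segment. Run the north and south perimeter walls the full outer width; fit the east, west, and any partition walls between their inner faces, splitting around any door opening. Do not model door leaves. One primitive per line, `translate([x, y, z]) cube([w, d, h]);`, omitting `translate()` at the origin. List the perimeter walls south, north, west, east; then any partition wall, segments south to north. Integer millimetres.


cube([3500, 150, 3000]);
translate([0, 2850, 0]) cube([3500, 150, 3000]);
translate([0, 150, 0]) cube([150, 2700, 3000]);
translate([3350, 150, 0]) cube([150, 2700, 3000]);
translate([2000, 150, 0]) cube([150, 1250, 3000]);
translate([2000, 2150, 0]) cube([150, 700, 3000]);


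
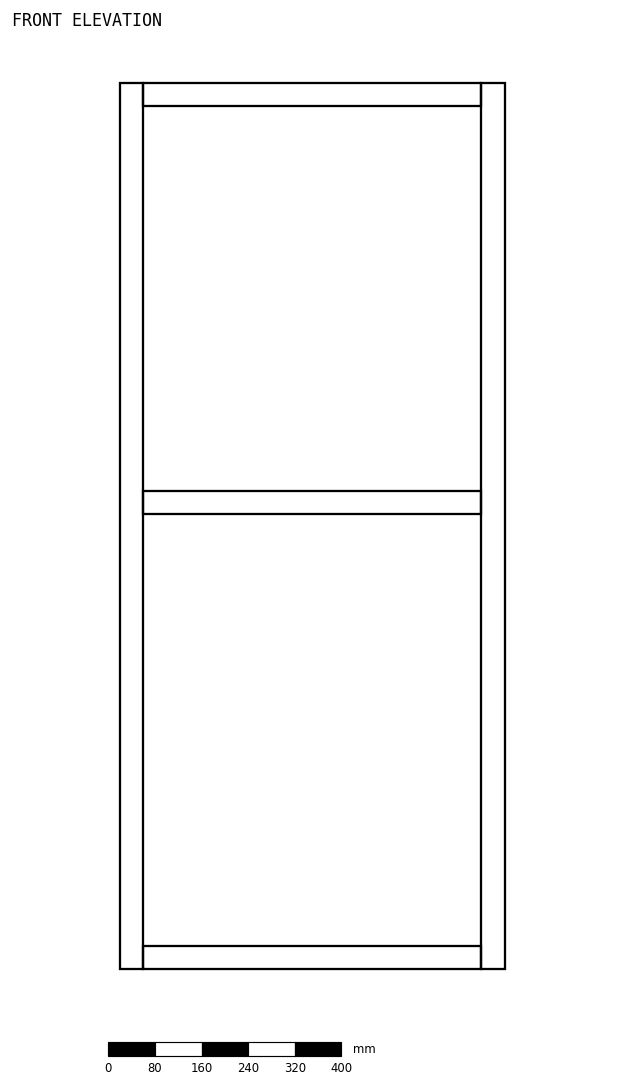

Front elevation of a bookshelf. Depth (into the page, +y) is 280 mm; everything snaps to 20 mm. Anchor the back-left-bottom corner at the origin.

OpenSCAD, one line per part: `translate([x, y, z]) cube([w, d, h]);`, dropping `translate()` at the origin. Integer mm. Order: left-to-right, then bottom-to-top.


cube([40, 280, 1520]);
translate([40, 0, 0]) cube([580, 280, 40]);
translate([40, 0, 780]) cube([580, 280, 40]);
translate([40, 0, 1480]) cube([580, 280, 40]);
translate([620, 0, 0]) cube([40, 280, 1520]);
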